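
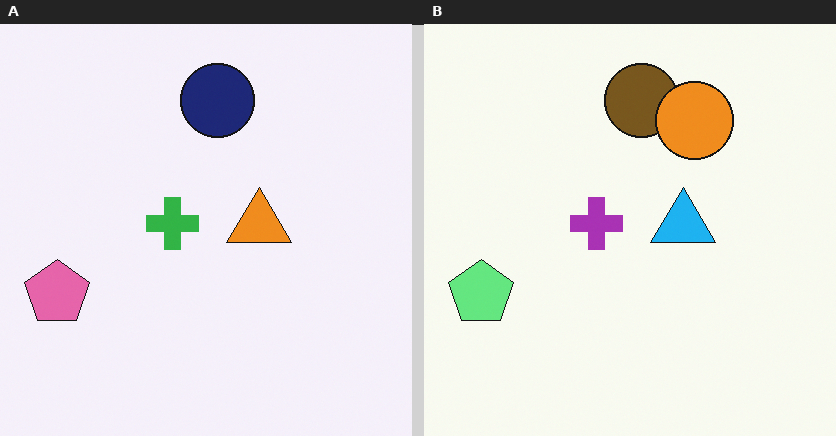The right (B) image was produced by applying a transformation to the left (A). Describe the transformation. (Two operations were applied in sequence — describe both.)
The right (B) image is the left (A) hue-shifted through roughly half the color wheel, then overlaid with an additional orange circle.

Every shape's color has rotated by the same amount around the hue wheel — a uniform hue shift. An orange circle appears in the right (B) image that is absent from the left (A).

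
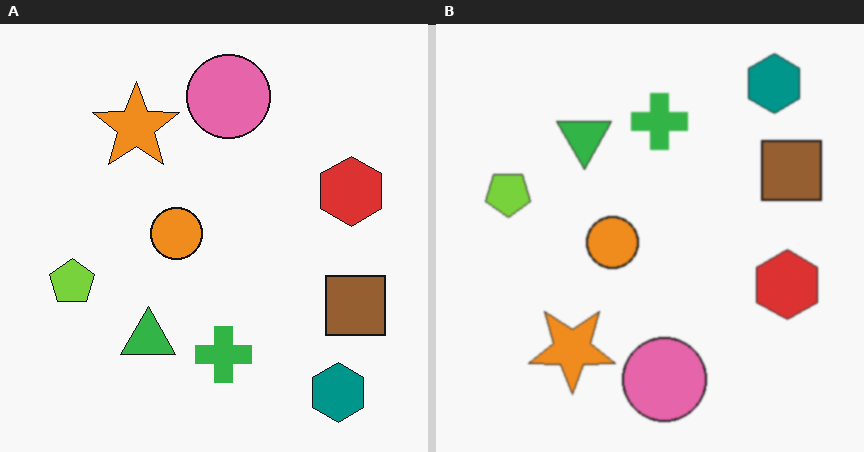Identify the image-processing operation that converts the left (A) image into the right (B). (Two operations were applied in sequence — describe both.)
Flipped vertically (top ↔ bottom), then slightly softened.

The teal hexagon is in the bottom-right of the left (A) image and the top-right of the right (B) — shapes on opposite sides of the horizontal midline have swapped in a mirror flip. Shape edges and outlines are uniformly softened across the whole image.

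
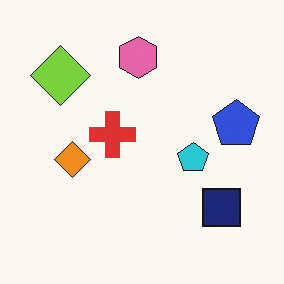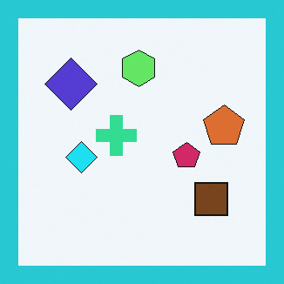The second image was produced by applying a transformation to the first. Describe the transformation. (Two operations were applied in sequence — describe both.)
It was hue-shifted noticeably, then framed with a cyan border.

Every shape's color has rotated by the same amount around the hue wheel — a uniform hue shift. A solid cyan frame runs around the edge of the second image, with the content slightly shrunk inside it.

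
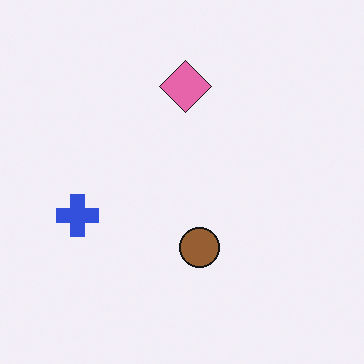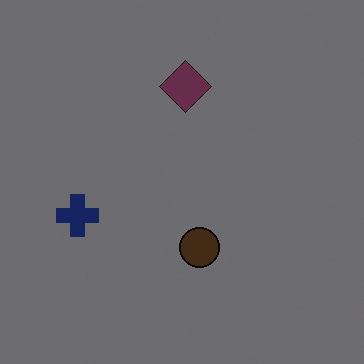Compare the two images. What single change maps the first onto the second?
It was darkened a lot.

Every pixel — background and shapes alike — is uniformly darkened.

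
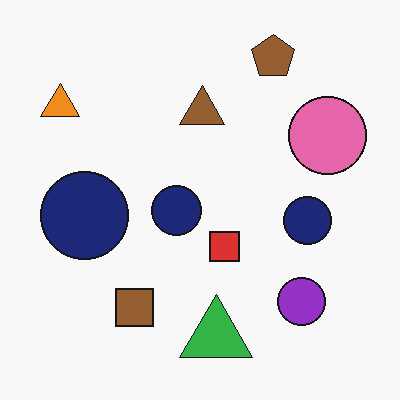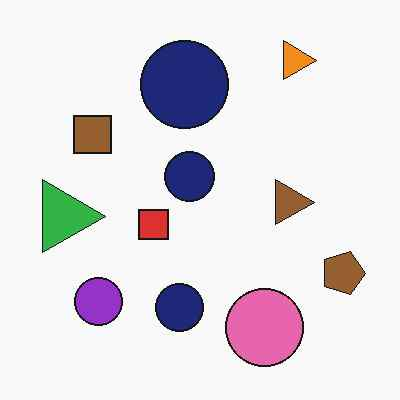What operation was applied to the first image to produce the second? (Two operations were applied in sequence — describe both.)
Rotated 90° clockwise, then JPEG-compressed with visible artifacts.

The orange triangle sits in the top-left of the first image and the top-right of the second — consistent with a whole-image 90° clockwise rotation. Blocky 8×8 compression artifacts appear around shape edges and the flat background shows ringing — characteristic JPEG degradation.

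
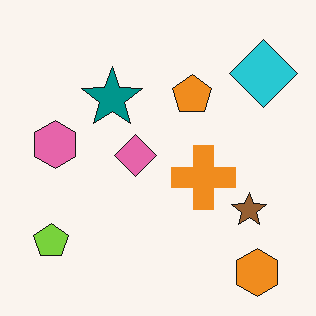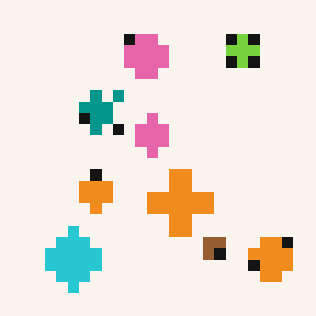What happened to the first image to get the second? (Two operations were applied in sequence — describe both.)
The transformation is: coarsely pixelated, then transposed (reflected across the top-left ↔ bottom-right diagonal).

Shapes are reduced to large square blocks; fine edges and outlines are lost — a downscale-then-upscale (mosaic) effect. Shapes have swapped their row and column positions — what was in the top-right is now in the bottom-left — a diagonal reflection.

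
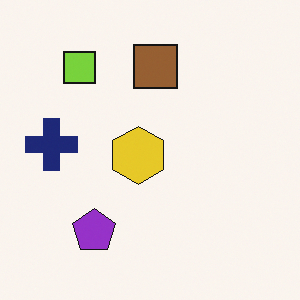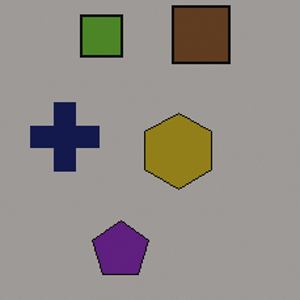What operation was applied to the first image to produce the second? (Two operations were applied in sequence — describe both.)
The second image is the first substantially darkened, then cropped slightly and scaled back up.

Every pixel — background and shapes alike — is uniformly darkened. The visible shapes are larger and the field of view is narrower; shapes near the original edges may be partly or wholly outside the frame — a crop-and-rescale.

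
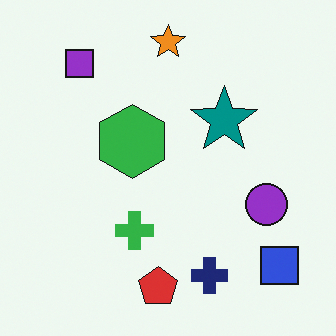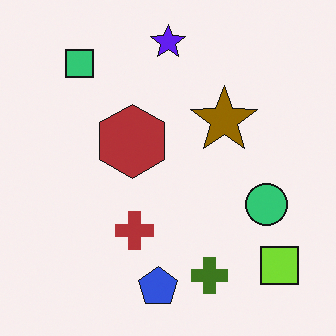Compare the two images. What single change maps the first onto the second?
The image was hue-shifted through roughly half the color wheel.

Every shape's color has rotated by the same amount around the hue wheel — a uniform hue shift.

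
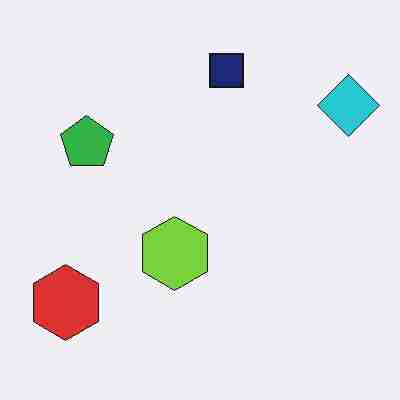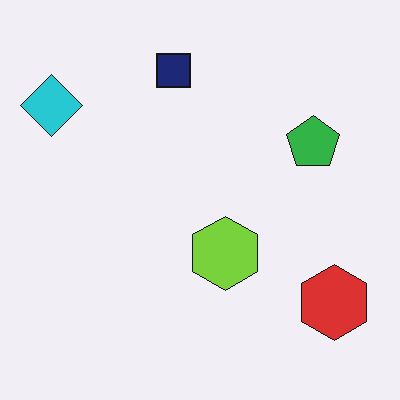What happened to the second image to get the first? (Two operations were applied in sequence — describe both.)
It was flipped horizontally (left ↔ right), then degraded with heavy JPEG compression.

The cyan diamond is in the top-left of the second image and the top-right of the first — shapes on opposite sides of the vertical midline have swapped in a mirror flip. Blocky 8×8 compression artifacts appear around shape edges and the flat background shows ringing — characteristic JPEG degradation.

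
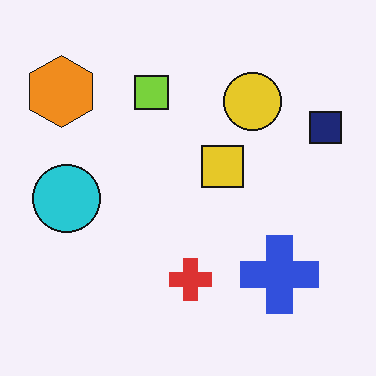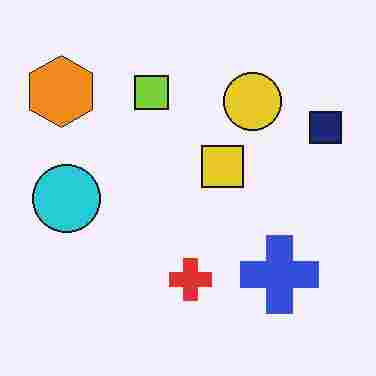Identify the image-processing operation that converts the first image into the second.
The image was degraded with heavy JPEG compression.

Blocky 8×8 compression artifacts appear around shape edges and the flat background shows ringing — characteristic JPEG degradation.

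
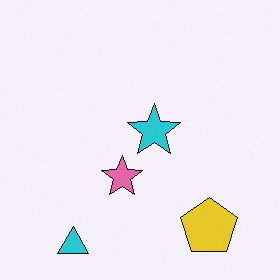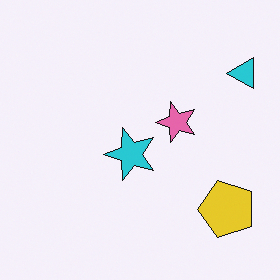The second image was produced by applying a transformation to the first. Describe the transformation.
The second image is the first transposed (reflected across the top-left ↔ bottom-right diagonal).

Shapes have swapped their row and column positions — what was in the top-right is now in the bottom-left — a diagonal reflection.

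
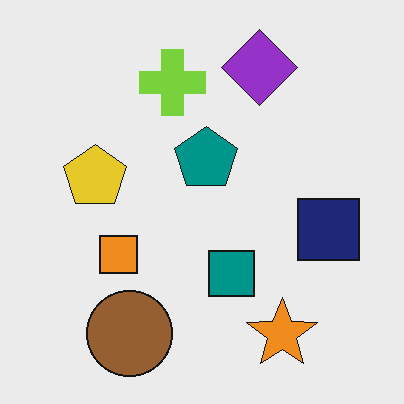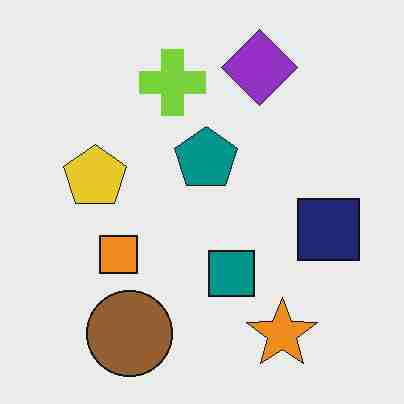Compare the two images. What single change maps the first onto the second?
This is the original image heavily JPEG-compressed with obvious blocking artifacts.

Blocky 8×8 compression artifacts appear around shape edges and the flat background shows ringing — characteristic JPEG degradation.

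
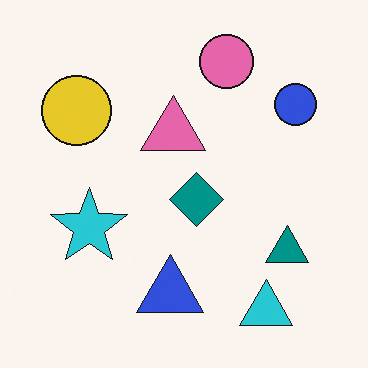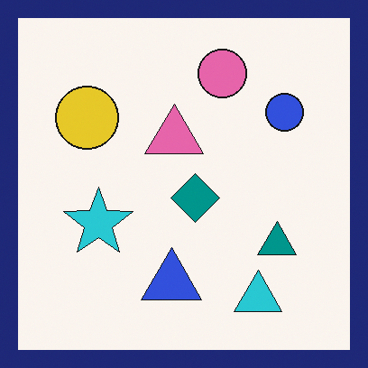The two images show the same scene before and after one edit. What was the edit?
This is the original image framed with a navy border.

A solid navy frame runs around the edge of the second image, with the content slightly shrunk inside it.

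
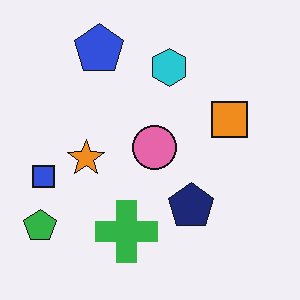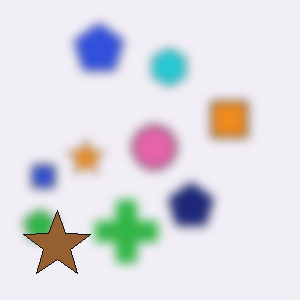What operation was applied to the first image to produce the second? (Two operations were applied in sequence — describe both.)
Strongly gaussian-blurred, then overlaid with an additional brown star.

Shape edges and outlines are uniformly softened across the whole image. A brown star appears in the second image that is absent from the first.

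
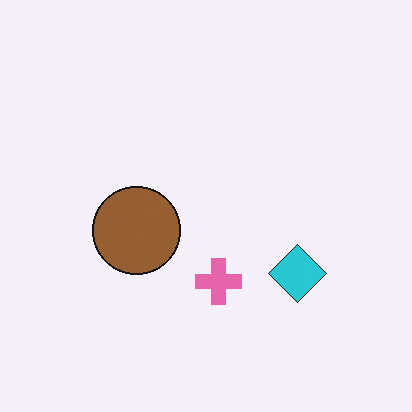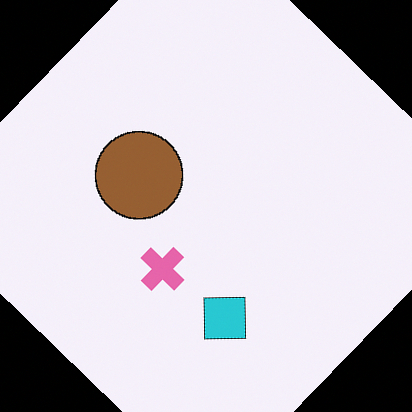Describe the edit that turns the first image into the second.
This is the original image rotated clockwise by a large amount — several tens of degrees.

Every shape is tilted by the same angle and the image corners show triangular fill wedges — a whole-image rotation by a non-right angle.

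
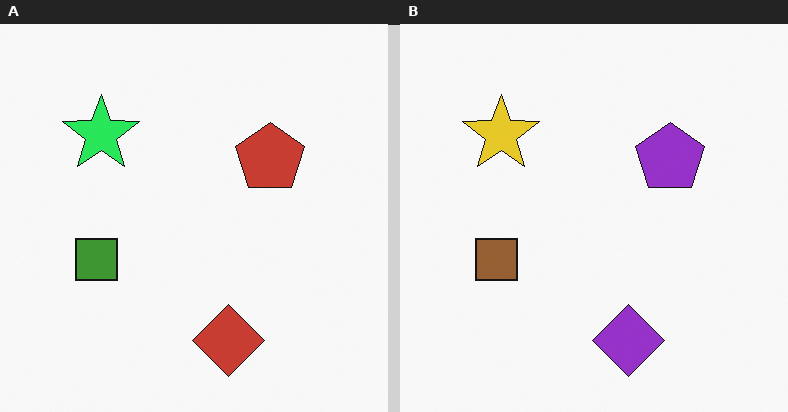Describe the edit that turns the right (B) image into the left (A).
The image was hue-shifted noticeably.

Every shape's color has rotated by the same amount around the hue wheel — a uniform hue shift.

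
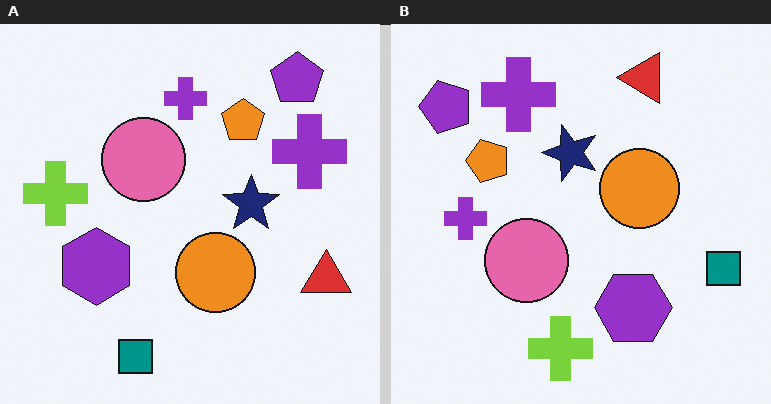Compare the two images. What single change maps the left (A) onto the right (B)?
It was rotated 90° counter-clockwise.

The purple pentagon sits in the top-right of the left (A) image and the top-left of the right (B) — consistent with a whole-image 90° counter-clockwise rotation.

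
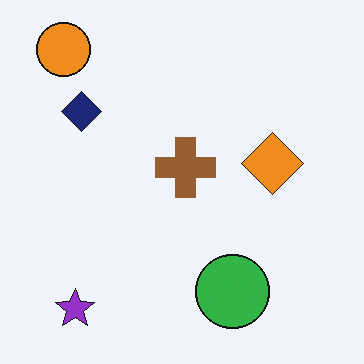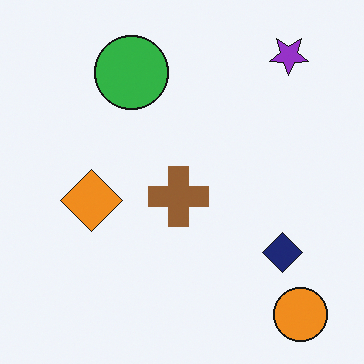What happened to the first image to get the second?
It was rotated 180°.

The orange circle sits in the top-left of the first image and the bottom-right of the second — consistent with a whole-image 180° rotation.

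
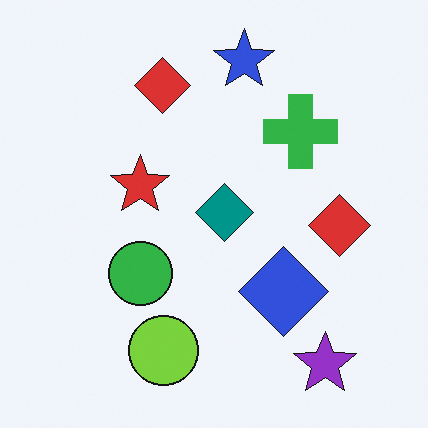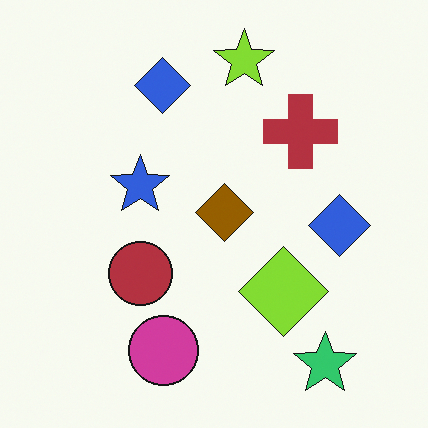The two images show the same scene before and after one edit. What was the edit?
This is the original image hue-shifted by a large amount.

Every shape's color has rotated by the same amount around the hue wheel — a uniform hue shift.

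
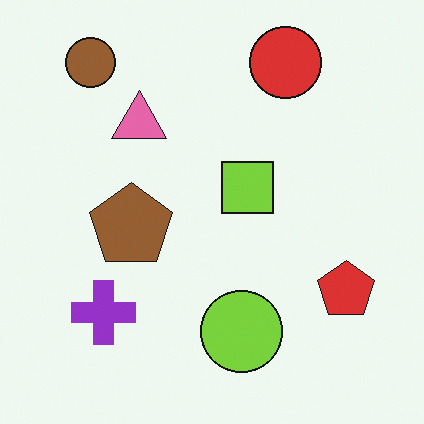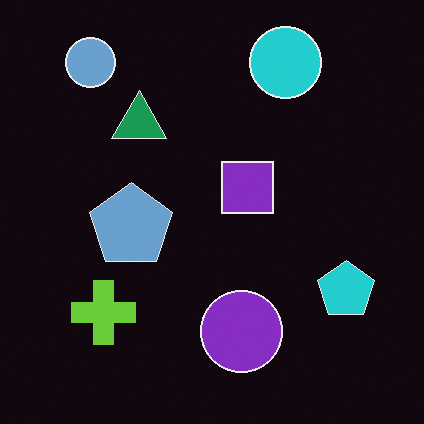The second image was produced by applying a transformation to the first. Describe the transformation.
Color-inverted (negative).

The light background has become dark and every shape's color is its complement — a photographic negative.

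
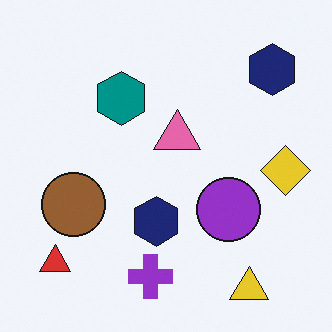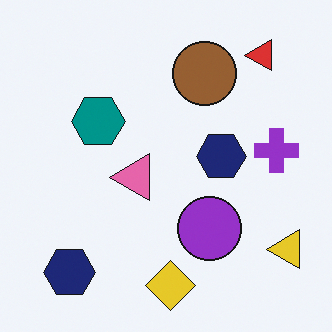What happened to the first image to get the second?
The second image is the first transposed (reflected across the top-left ↔ bottom-right diagonal).

Shapes have swapped their row and column positions — what was in the top-right is now in the bottom-left — a diagonal reflection.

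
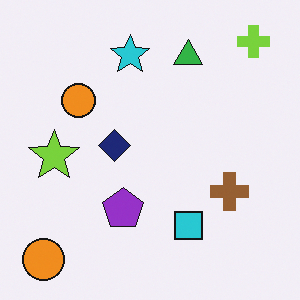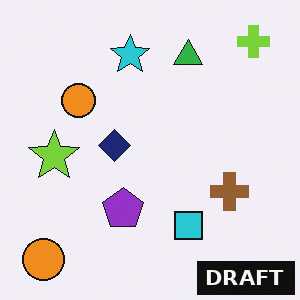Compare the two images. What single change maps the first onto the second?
The second image is the first watermarked with the text "DRAFT" in the lower-right corner.

A dark label reading "DRAFT" appears in the lower-right corner.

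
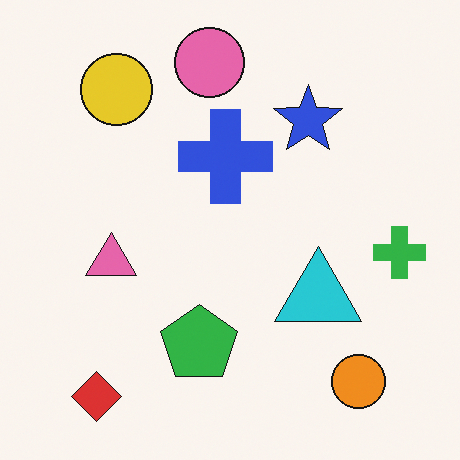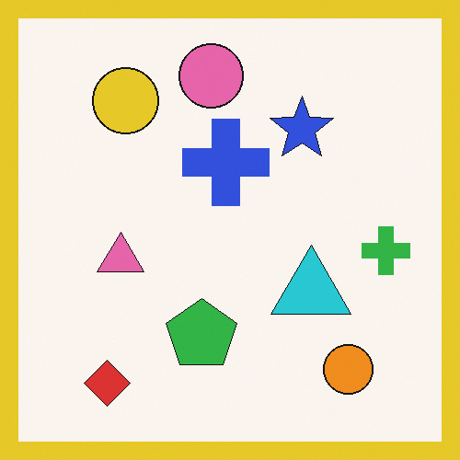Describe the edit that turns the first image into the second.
The image was framed with a yellow border.

A solid yellow frame runs around the edge of the second image, with the content slightly shrunk inside it.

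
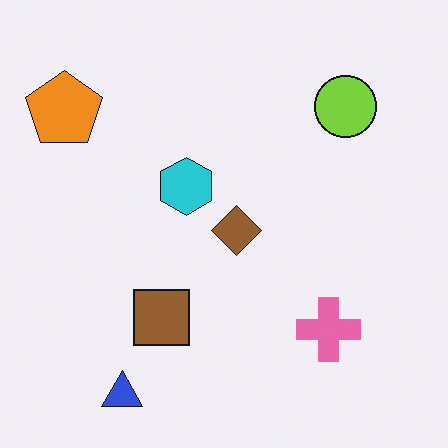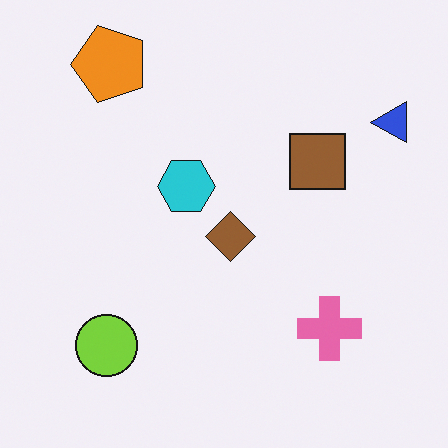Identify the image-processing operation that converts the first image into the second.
Transposed (reflected across the top-left ↔ bottom-right diagonal).

Shapes have swapped their row and column positions — what was in the top-right is now in the bottom-left — a diagonal reflection.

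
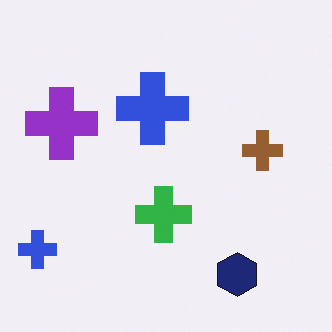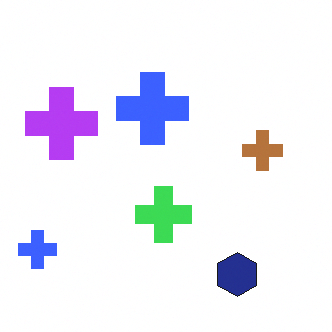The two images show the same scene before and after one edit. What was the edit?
The image was slightly brightened.

Every pixel — background and shapes alike — is uniformly brightened.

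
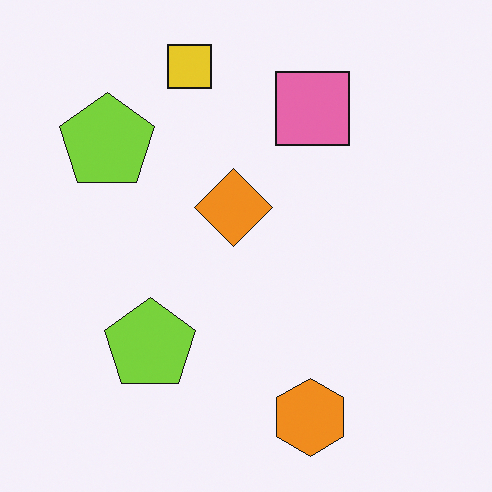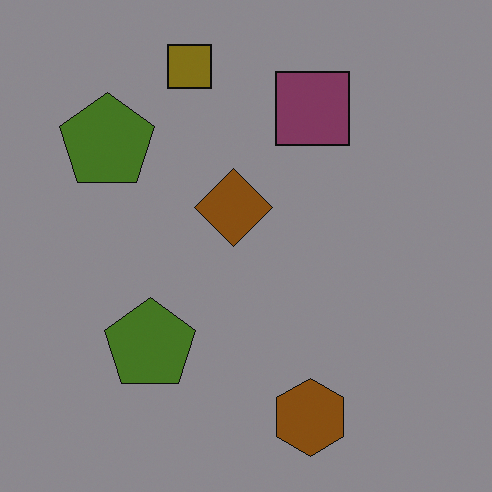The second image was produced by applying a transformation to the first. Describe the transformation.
The second image is the first substantially darkened.

Every pixel — background and shapes alike — is uniformly darkened.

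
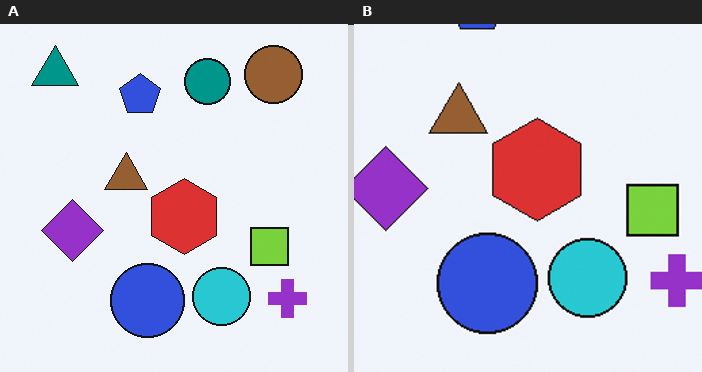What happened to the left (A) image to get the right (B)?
It was cropped slightly and scaled back up.

The visible shapes are larger and the field of view is narrower; shapes near the original edges may be partly or wholly outside the frame — a crop-and-rescale.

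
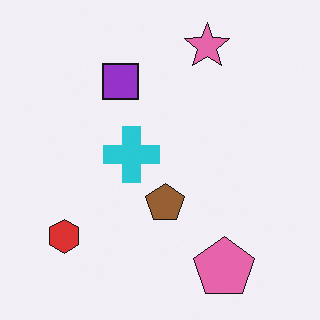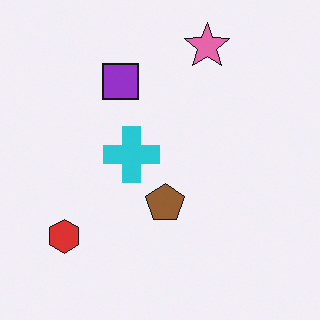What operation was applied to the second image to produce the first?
This is the original image overlaid with an additional pink pentagon.

A pink pentagon appears in the first image that is absent from the second.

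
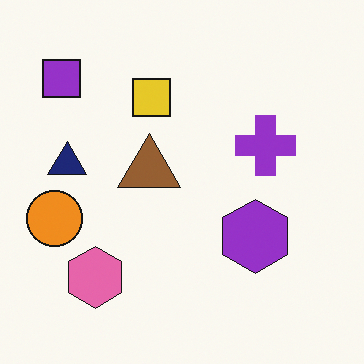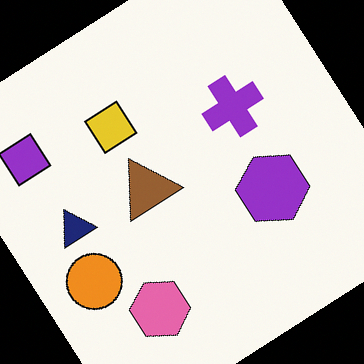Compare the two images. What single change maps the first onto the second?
The second image is the first rotated counter-clockwise by a large amount — several tens of degrees.

Every shape is tilted by the same angle and the image corners show triangular fill wedges — a whole-image rotation by a non-right angle.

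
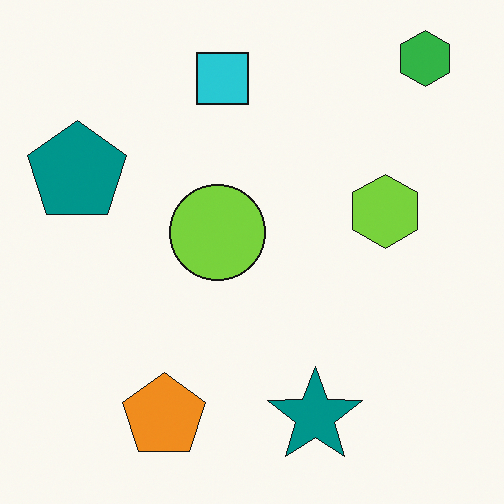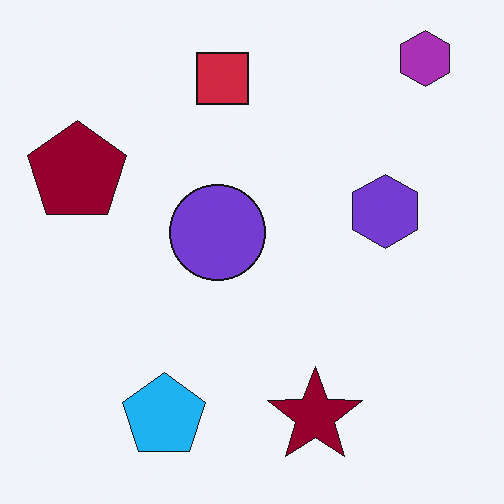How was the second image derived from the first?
It was hue-shifted through roughly half the color wheel.

Every shape's color has rotated by the same amount around the hue wheel — a uniform hue shift.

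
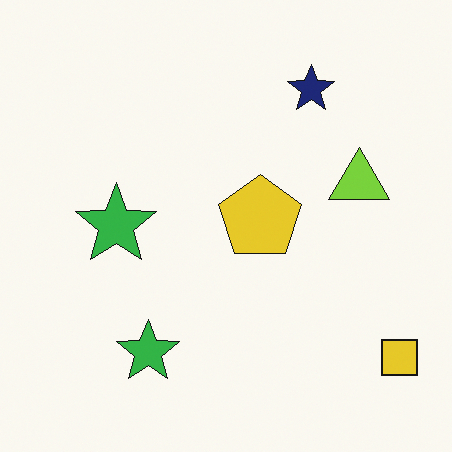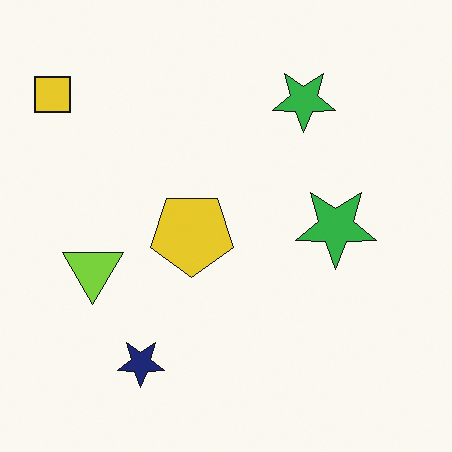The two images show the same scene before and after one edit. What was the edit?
It was rotated 180°.

The yellow square sits in the bottom-right of the first image and the top-left of the second — consistent with a whole-image 180° rotation.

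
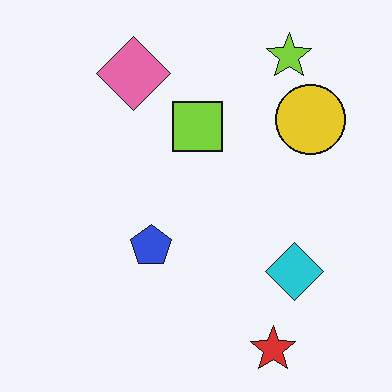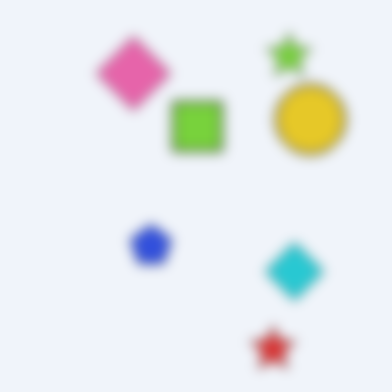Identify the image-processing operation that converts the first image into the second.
It was heavily blurred.

Shape edges and outlines are uniformly softened across the whole image.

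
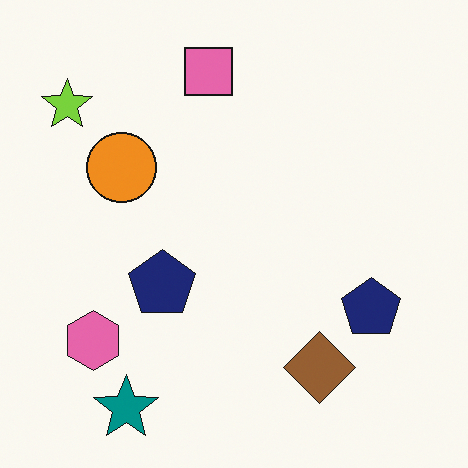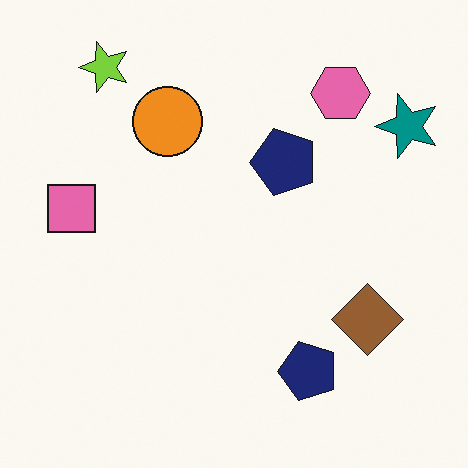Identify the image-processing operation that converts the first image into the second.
Transposed (reflected across the top-left ↔ bottom-right diagonal).

Shapes have swapped their row and column positions — what was in the top-right is now in the bottom-left — a diagonal reflection.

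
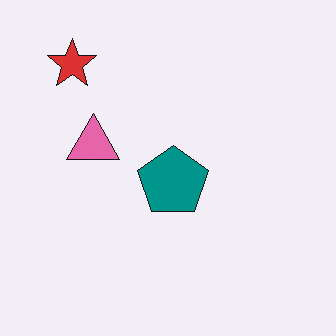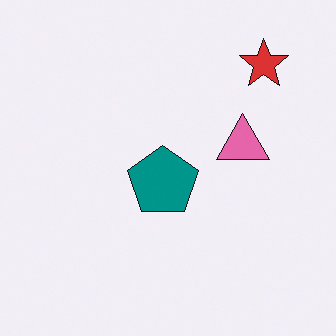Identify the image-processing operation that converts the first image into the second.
This is the original image flipped horizontally (left ↔ right).

The red star is in the top-left of the first image and the top-right of the second — shapes on opposite sides of the vertical midline have swapped in a mirror flip.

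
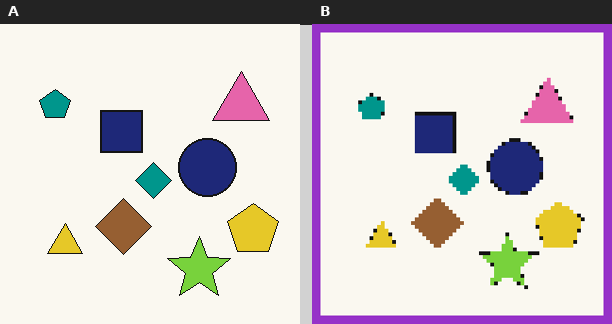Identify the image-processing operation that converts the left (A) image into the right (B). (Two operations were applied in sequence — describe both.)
The transformation is: mildly pixelated, then framed with a purple border.

Shapes are reduced to large square blocks; fine edges and outlines are lost — a downscale-then-upscale (mosaic) effect. A solid purple frame runs around the edge of the right (B) image, with the content slightly shrunk inside it.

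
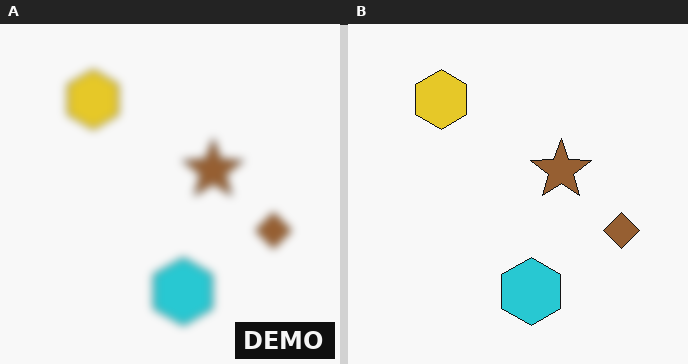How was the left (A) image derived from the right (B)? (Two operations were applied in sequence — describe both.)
This is the original image moderately blurred, then watermarked with the text "DEMO" in the lower-right corner.

Shape edges and outlines are uniformly softened across the whole image. A dark label reading "DEMO" appears in the lower-right corner.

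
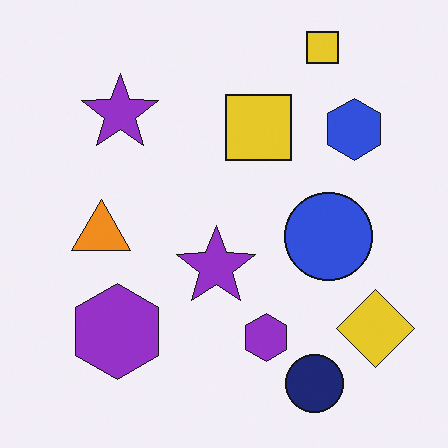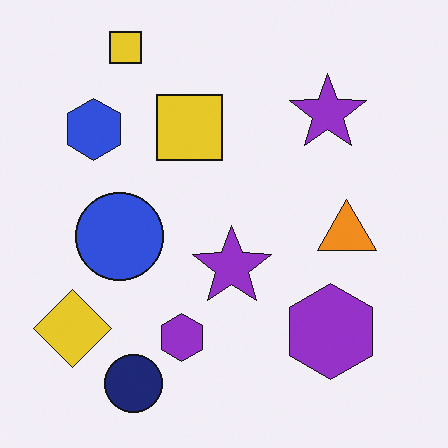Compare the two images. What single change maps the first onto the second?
The second image is the first flipped horizontally (left ↔ right).

The yellow diamond is in the bottom-right of the first image and the bottom-left of the second — shapes on opposite sides of the vertical midline have swapped in a mirror flip.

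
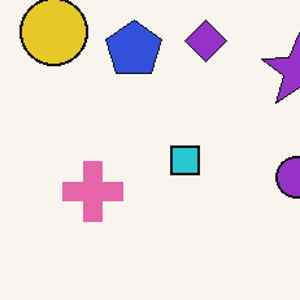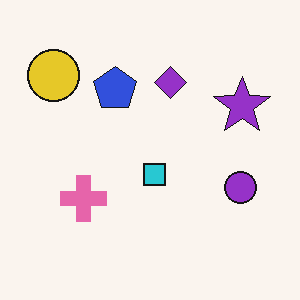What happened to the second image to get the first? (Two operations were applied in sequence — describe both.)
It was cropped slightly and scaled back up, then JPEG-compressed with visible artifacts.

The visible shapes are larger and the field of view is narrower; shapes near the original edges may be partly or wholly outside the frame — a crop-and-rescale. Blocky 8×8 compression artifacts appear around shape edges and the flat background shows ringing — characteristic JPEG degradation.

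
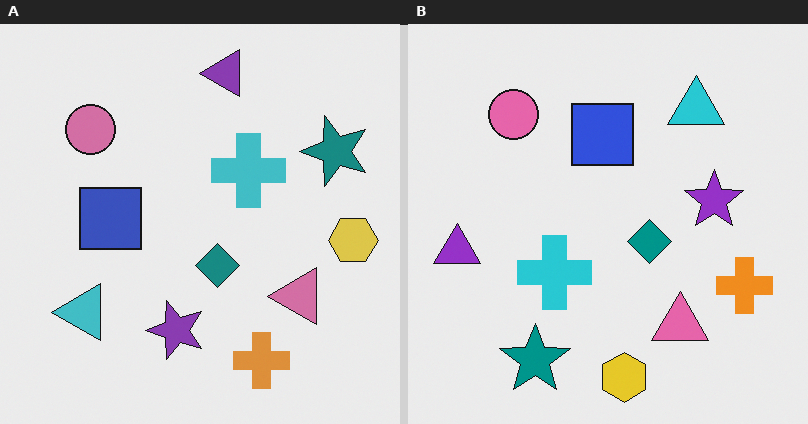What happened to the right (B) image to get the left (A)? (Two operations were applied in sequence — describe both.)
Transposed (reflected across the top-left ↔ bottom-right diagonal), then slightly desaturated.

Shapes have swapped their row and column positions — what was in the top-right is now in the bottom-left — a diagonal reflection. All colors are more muted and greyish — a global saturation change.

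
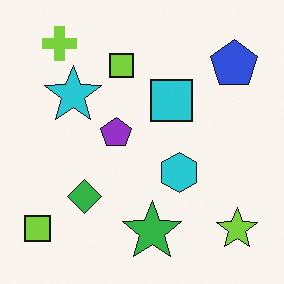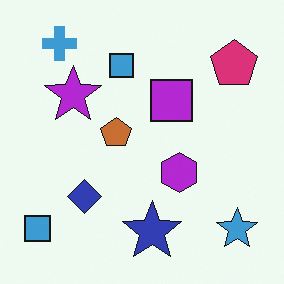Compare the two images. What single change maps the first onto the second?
The transformation is: hue-shifted through roughly a third of the color wheel.

Every shape's color has rotated by the same amount around the hue wheel — a uniform hue shift.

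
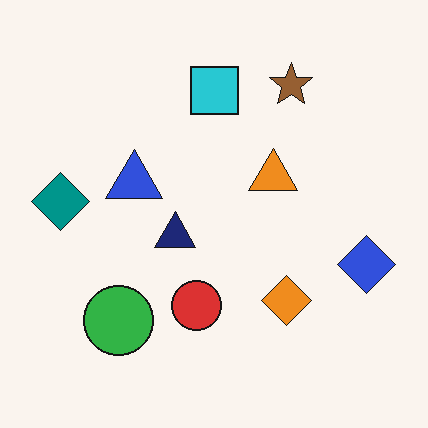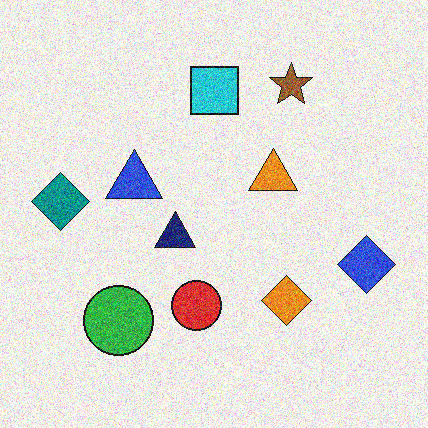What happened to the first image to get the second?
It was degraded with strong gaussian noise.

Random speckle covers the whole image, including the flat background.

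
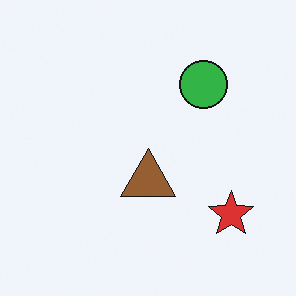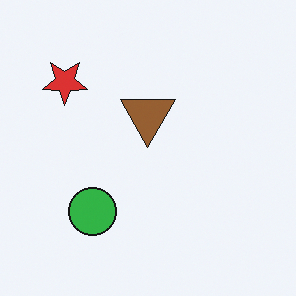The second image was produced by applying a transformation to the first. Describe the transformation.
Rotated 180°.

The red star sits in the bottom-right of the first image and the top-left of the second — consistent with a whole-image 180° rotation.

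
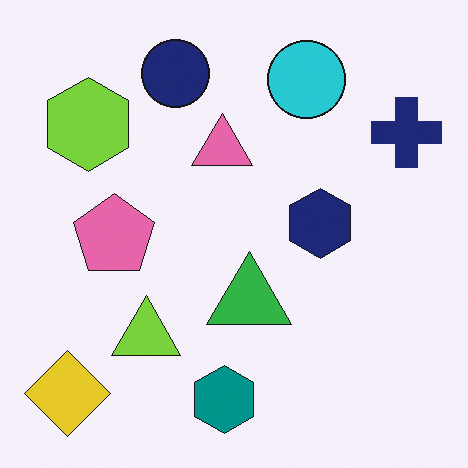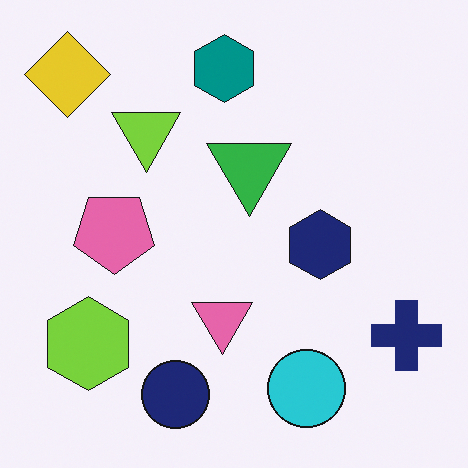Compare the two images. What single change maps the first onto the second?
The image was flipped vertically (top ↔ bottom).

The teal hexagon is in the bottom of the first image and the top of the second — shapes on opposite sides of the horizontal midline have swapped in a mirror flip.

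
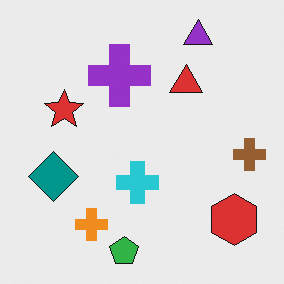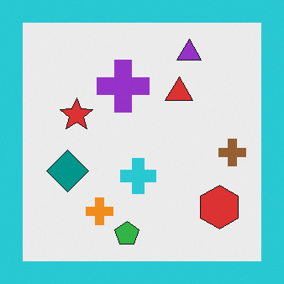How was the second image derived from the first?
The second image is the first framed with a cyan border.

A solid cyan frame runs around the edge of the second image, with the content slightly shrunk inside it.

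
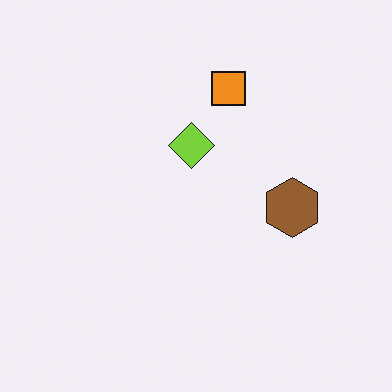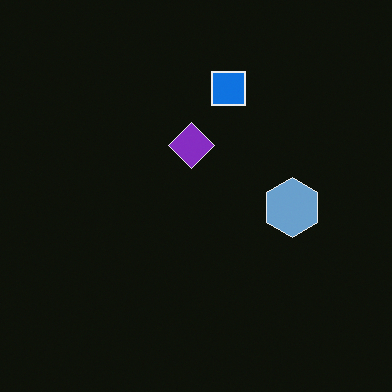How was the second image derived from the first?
It was color-inverted (negative).

The light background has become dark and every shape's color is its complement — a photographic negative.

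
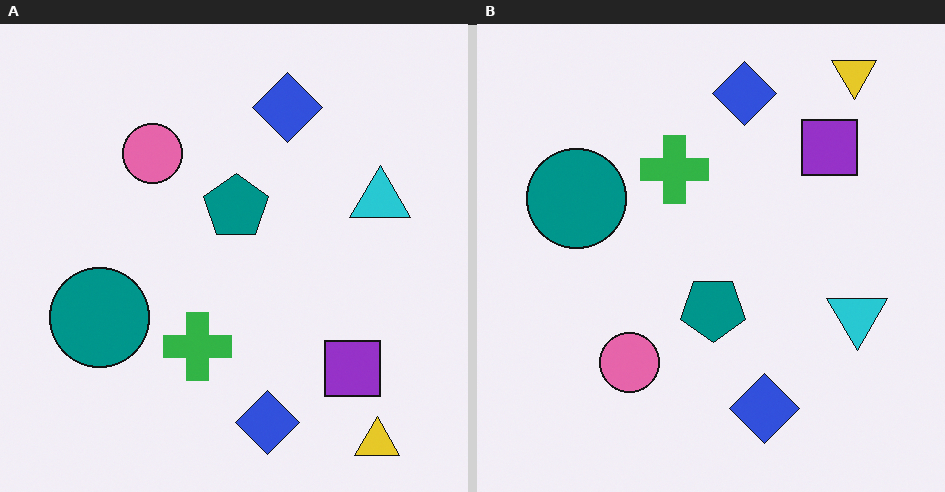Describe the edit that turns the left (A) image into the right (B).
Flipped vertically (top ↔ bottom).

The yellow triangle is in the bottom-right of the left (A) image and the top-right of the right (B) — shapes on opposite sides of the horizontal midline have swapped in a mirror flip.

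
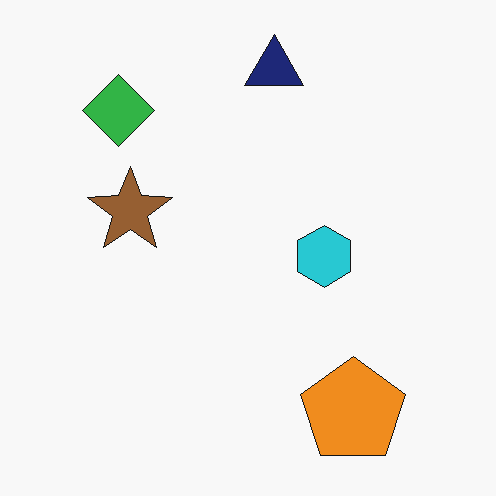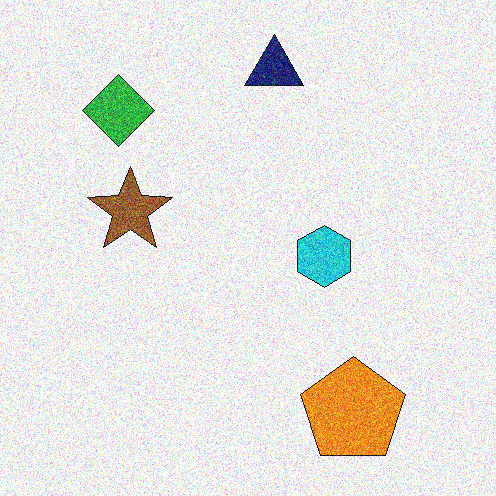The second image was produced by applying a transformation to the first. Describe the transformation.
The transformation is: degraded with heavy additive noise.

Random speckle covers the whole image, including the flat background.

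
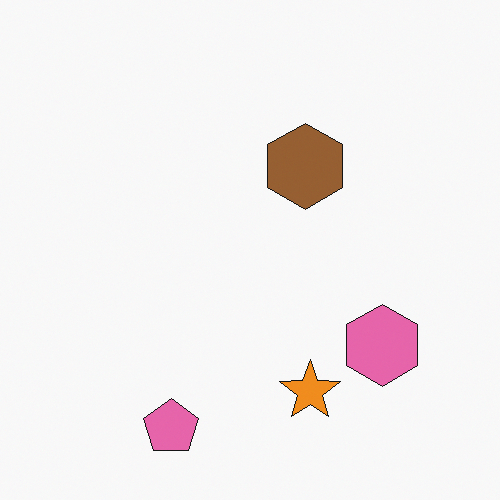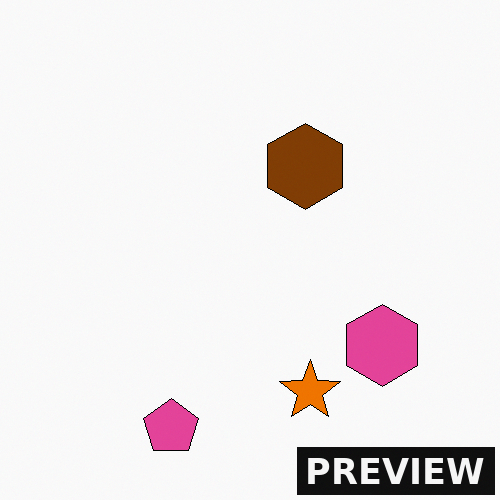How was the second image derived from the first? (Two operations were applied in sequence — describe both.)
This is the original image given slightly increased contrast, then watermarked with the text "PREVIEW" in the lower-right corner.

Tones are pushed away from mid-grey across the whole image — a global contrast change. A dark label reading "PREVIEW" appears in the lower-right corner.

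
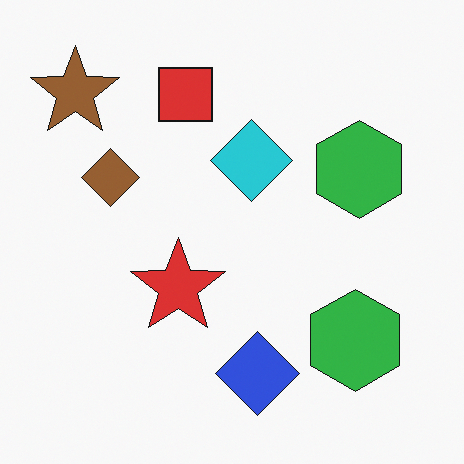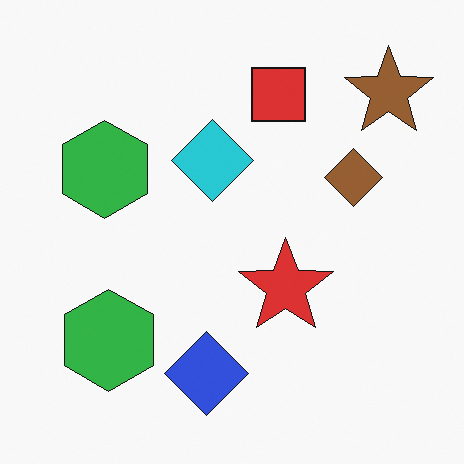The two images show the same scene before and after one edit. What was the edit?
It was flipped horizontally (left ↔ right).

The brown star is in the top-left of the first image and the top-right of the second — shapes on opposite sides of the vertical midline have swapped in a mirror flip.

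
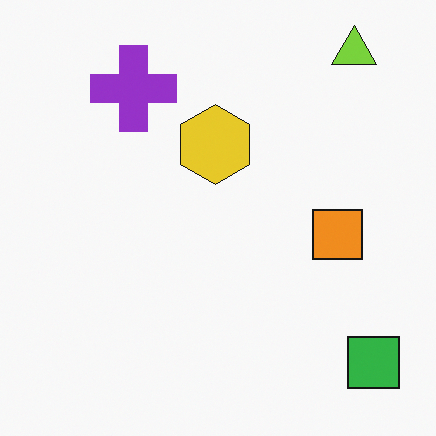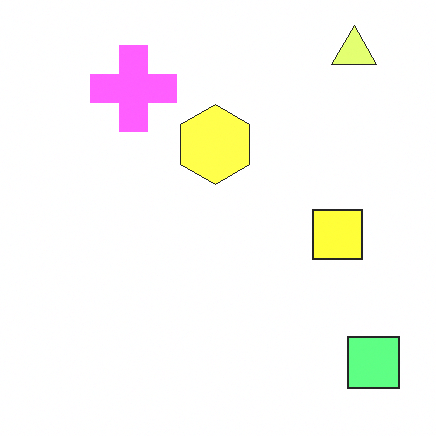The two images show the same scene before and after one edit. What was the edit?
The image was noticeably brightened.

Every pixel — background and shapes alike — is uniformly brightened.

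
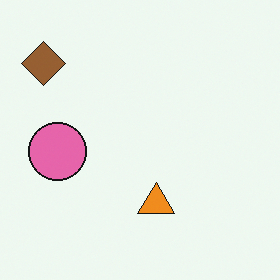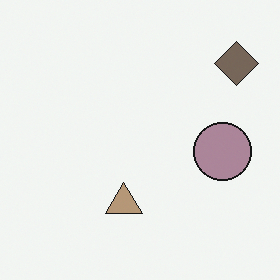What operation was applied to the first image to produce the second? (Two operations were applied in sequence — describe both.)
The transformation is: flipped horizontally (left ↔ right), then heavily desaturated.

The brown diamond is in the top-left of the first image and the top-right of the second — shapes on opposite sides of the vertical midline have swapped in a mirror flip. All colors are more muted and greyish — a global saturation change.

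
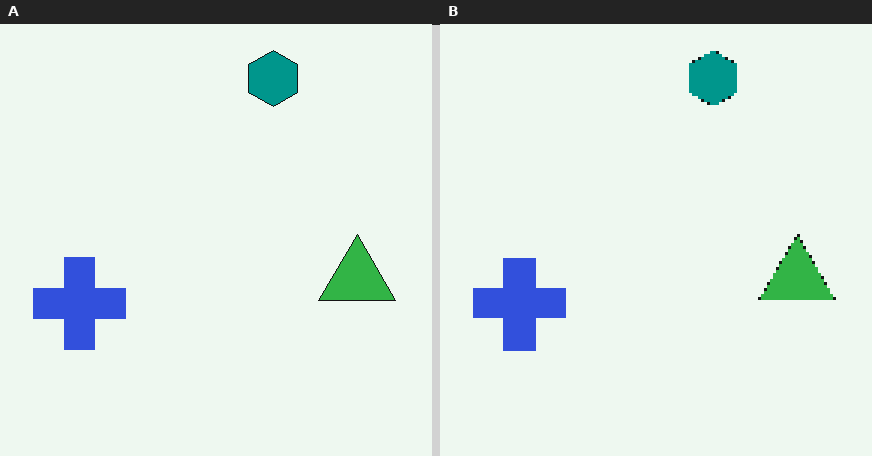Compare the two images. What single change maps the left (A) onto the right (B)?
It was lightly pixelated (a mild mosaic effect).

Shapes are reduced to large square blocks; fine edges and outlines are lost — a downscale-then-upscale (mosaic) effect.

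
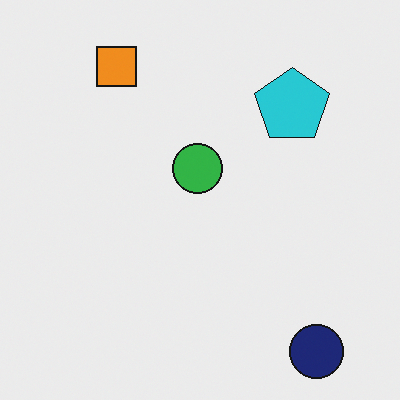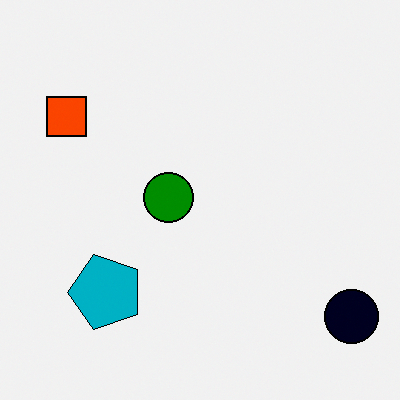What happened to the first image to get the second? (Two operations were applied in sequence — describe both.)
This is the original image transposed (reflected across the top-left ↔ bottom-right diagonal), then boosted in contrast.

Shapes have swapped their row and column positions — what was in the top-right is now in the bottom-left — a diagonal reflection. Tones are pushed away from mid-grey across the whole image — a global contrast change.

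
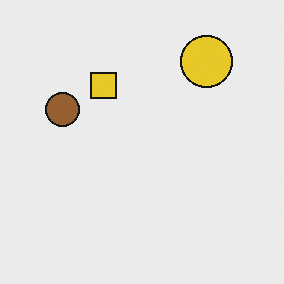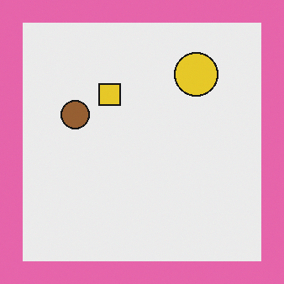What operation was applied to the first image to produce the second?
The transformation is: framed with a pink border.

A solid pink frame runs around the edge of the second image, with the content slightly shrunk inside it.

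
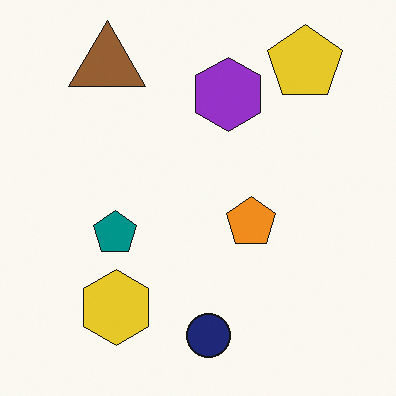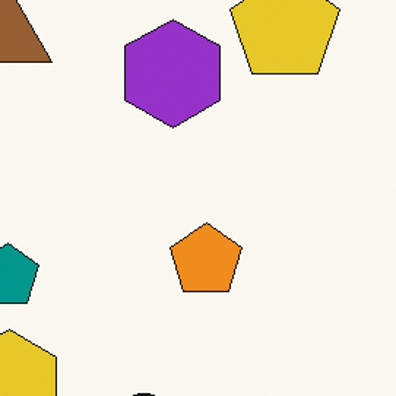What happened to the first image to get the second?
This is the original image cropped slightly and scaled back up.

The visible shapes are larger and the field of view is narrower; shapes near the original edges may be partly or wholly outside the frame — a crop-and-rescale.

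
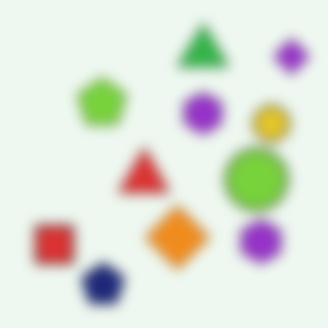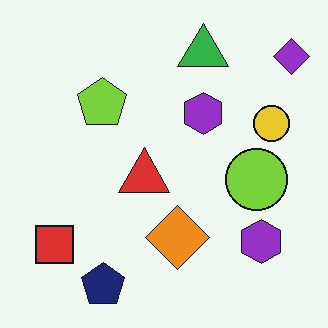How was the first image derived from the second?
This is the original image heavily blurred.

Shape edges and outlines are uniformly softened across the whole image.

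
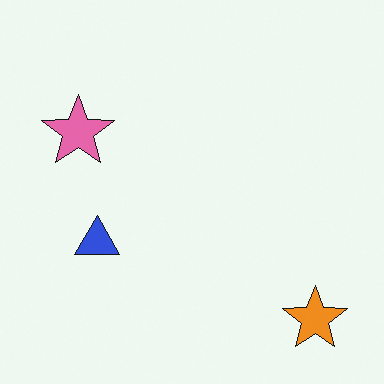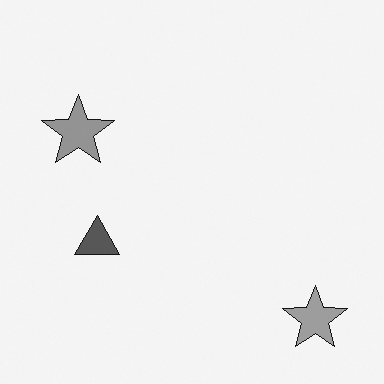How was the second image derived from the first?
The second image is the first converted to grayscale.

All color is removed — every shape is now a shade of grey.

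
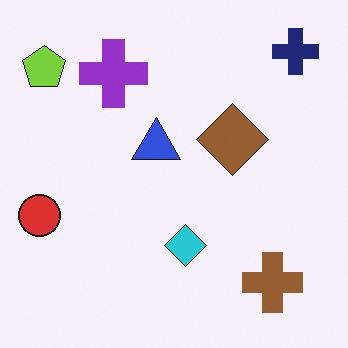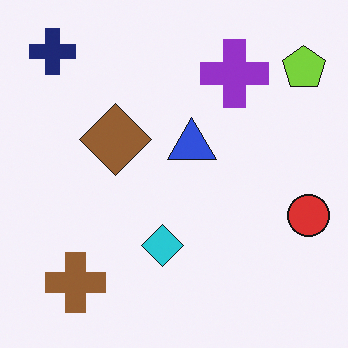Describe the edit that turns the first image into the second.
It was flipped horizontally (left ↔ right).

The red circle is in the left of the first image and the right of the second — shapes on opposite sides of the vertical midline have swapped in a mirror flip.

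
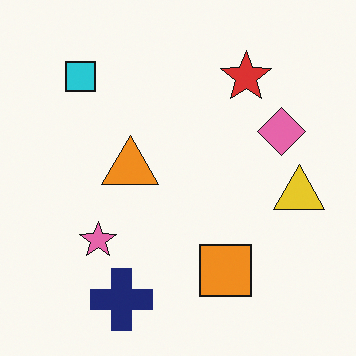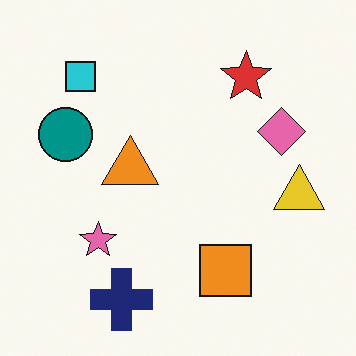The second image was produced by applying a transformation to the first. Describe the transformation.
The transformation is: overlaid with an additional teal circle.

A teal circle appears in the second image that is absent from the first.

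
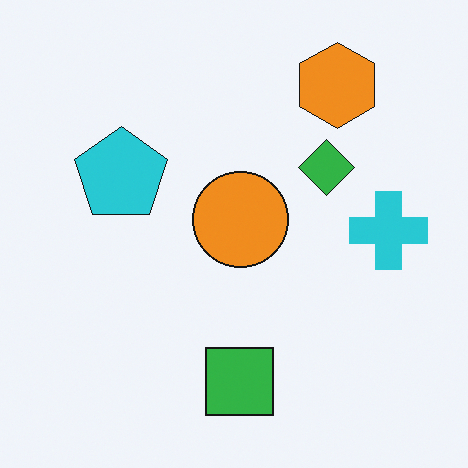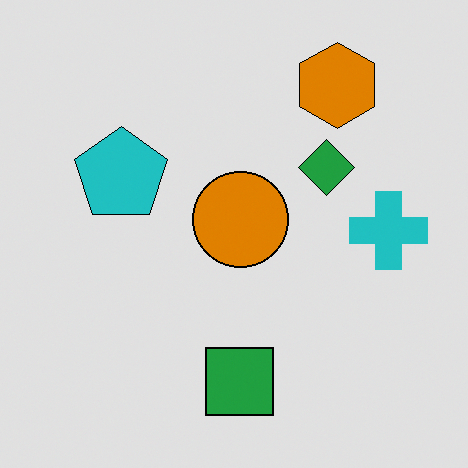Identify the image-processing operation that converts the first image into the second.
Moderately posterized.

Each flat color has snapped to a coarser quantized level — most visibly, the near-white background has dropped to a flat grey.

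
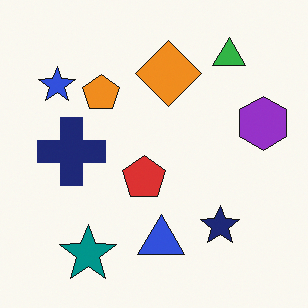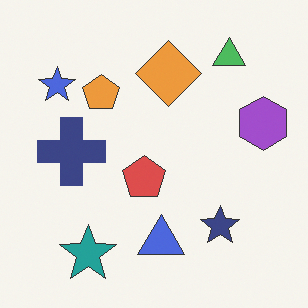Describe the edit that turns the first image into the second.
This is the original image given slightly reduced contrast.

Tones are pushed toward mid-grey across the whole image — a global contrast change.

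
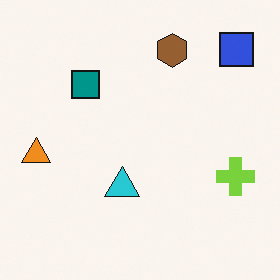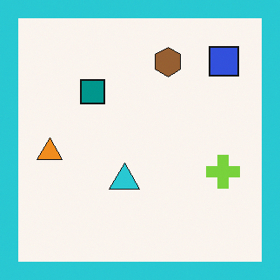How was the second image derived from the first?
The image was framed with a cyan border.

A solid cyan frame runs around the edge of the second image, with the content slightly shrunk inside it.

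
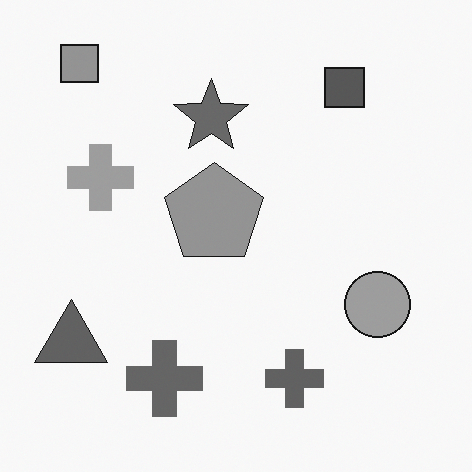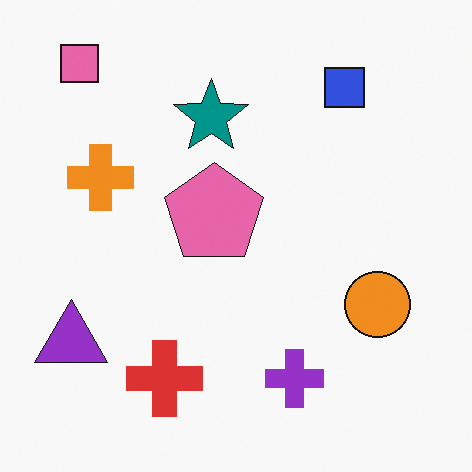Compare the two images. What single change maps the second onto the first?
The first image is the second converted to grayscale.

All color is removed — every shape is now a shade of grey.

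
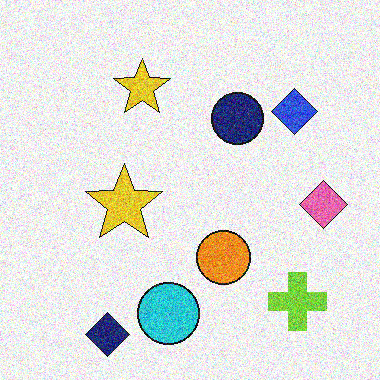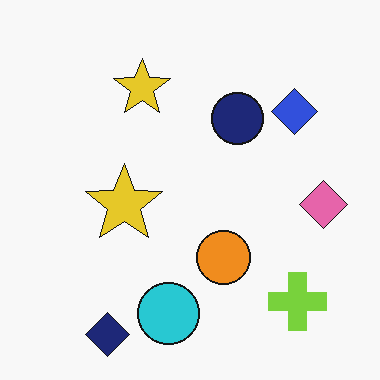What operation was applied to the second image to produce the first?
The first image is the second degraded with heavy additive noise.

Random speckle covers the whole image, including the flat background.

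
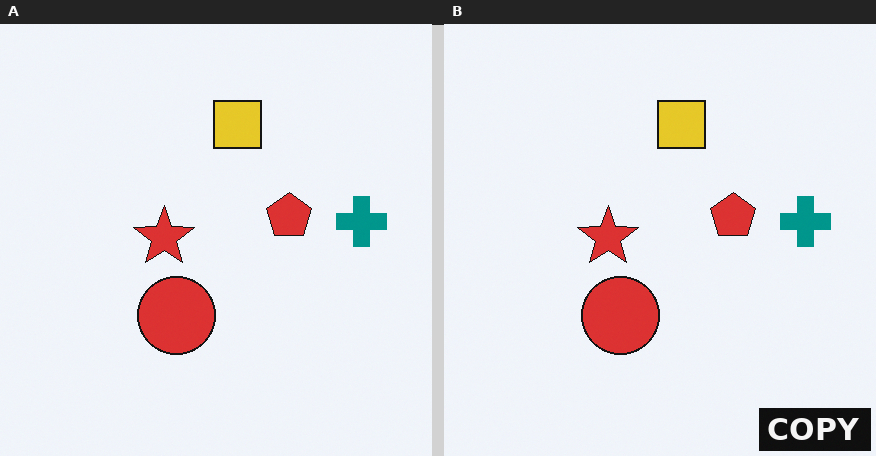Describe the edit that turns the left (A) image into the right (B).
This is the original image watermarked with the text "COPY" in the lower-right corner.

A dark label reading "COPY" appears in the lower-right corner.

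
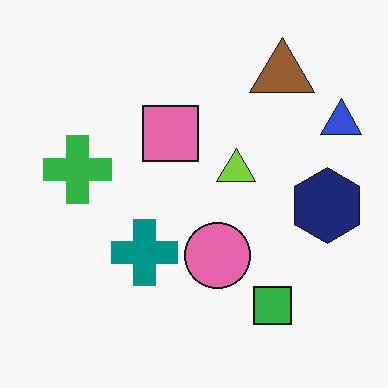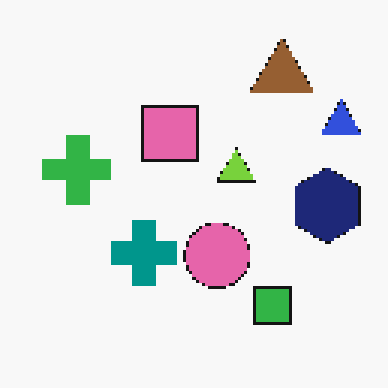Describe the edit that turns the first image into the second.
The second image is the first mildly pixelated.

Shapes are reduced to large square blocks; fine edges and outlines are lost — a downscale-then-upscale (mosaic) effect.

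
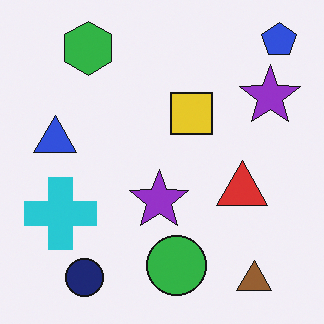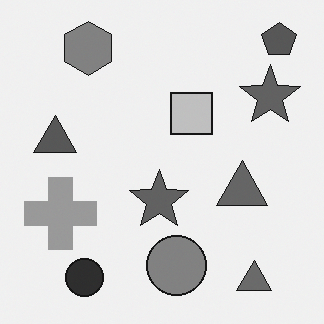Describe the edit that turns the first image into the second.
The image was converted to grayscale.

All color is removed — every shape is now a shade of grey.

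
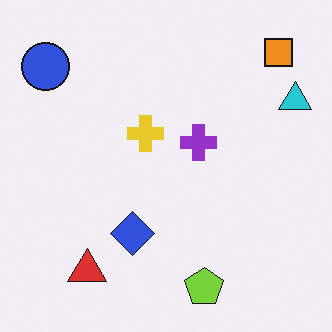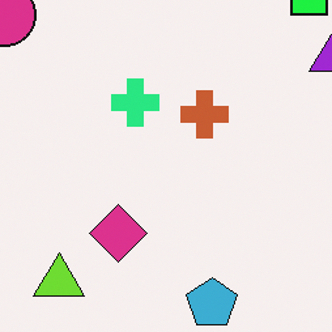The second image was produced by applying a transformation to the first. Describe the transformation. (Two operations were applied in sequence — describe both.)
The transformation is: hue-shifted through roughly a third of the color wheel, then cropped to a modestly smaller region and rescaled.

Every shape's color has rotated by the same amount around the hue wheel — a uniform hue shift. The visible shapes are larger and the field of view is narrower; shapes near the original edges may be partly or wholly outside the frame — a crop-and-rescale.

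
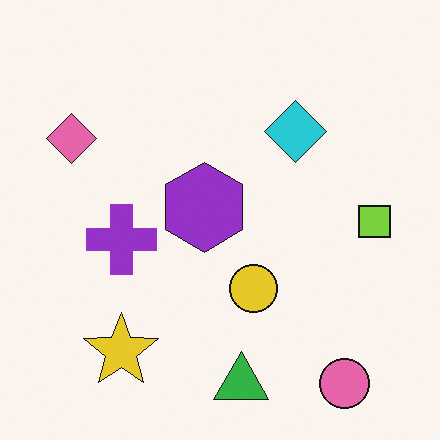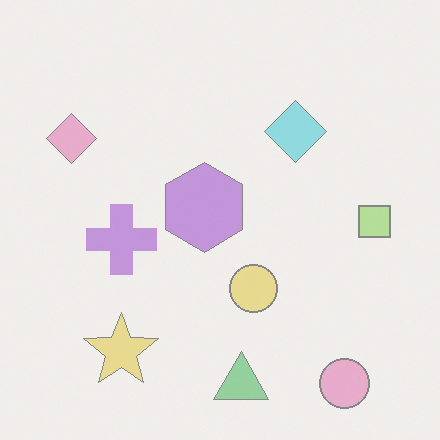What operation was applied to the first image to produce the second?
This is the original image washed out (contrast reduced).

Tones are pushed toward mid-grey across the whole image — a global contrast change.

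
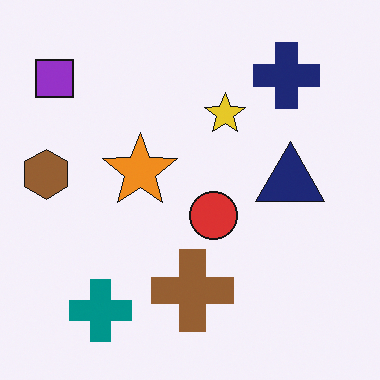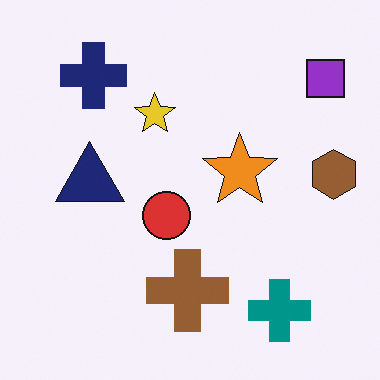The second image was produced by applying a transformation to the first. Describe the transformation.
It was flipped horizontally (left ↔ right).

The brown hexagon is in the left of the first image and the right of the second — shapes on opposite sides of the vertical midline have swapped in a mirror flip.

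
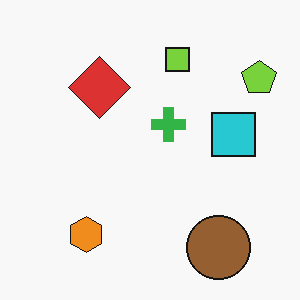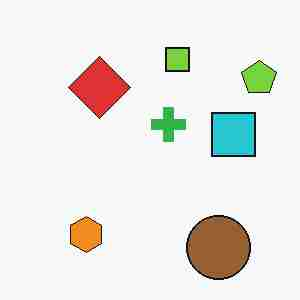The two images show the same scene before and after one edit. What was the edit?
The second image is the first heavily JPEG-compressed with obvious blocking artifacts.

Blocky 8×8 compression artifacts appear around shape edges and the flat background shows ringing — characteristic JPEG degradation.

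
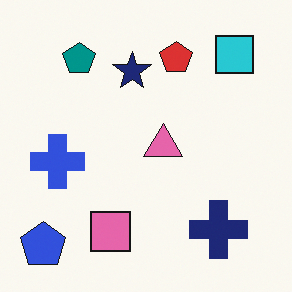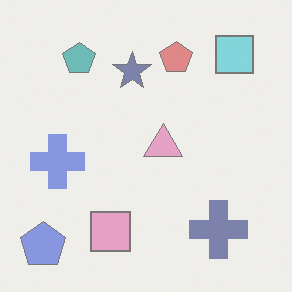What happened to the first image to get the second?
The second image is the first washed out (contrast reduced).

Tones are pushed toward mid-grey across the whole image — a global contrast change.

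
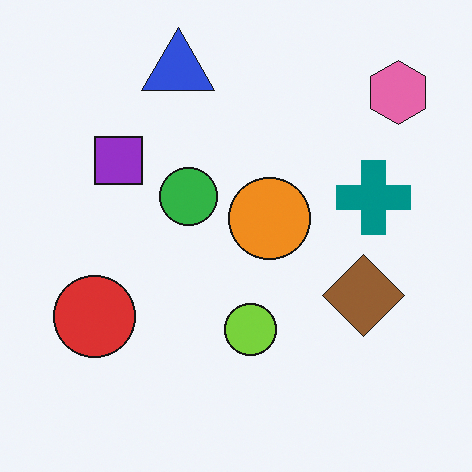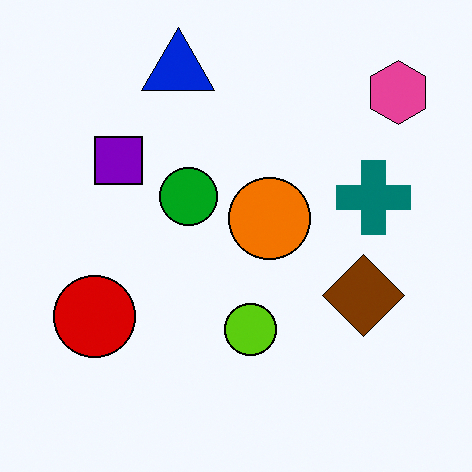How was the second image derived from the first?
This is the original image given slightly increased contrast.

Tones are pushed away from mid-grey across the whole image — a global contrast change.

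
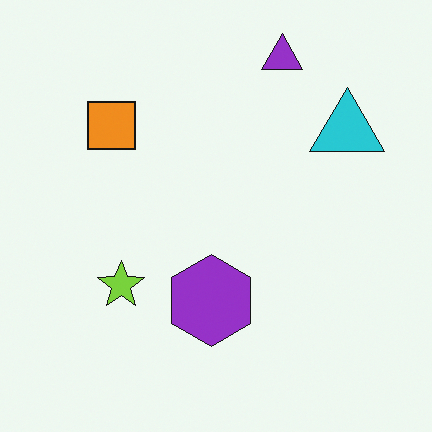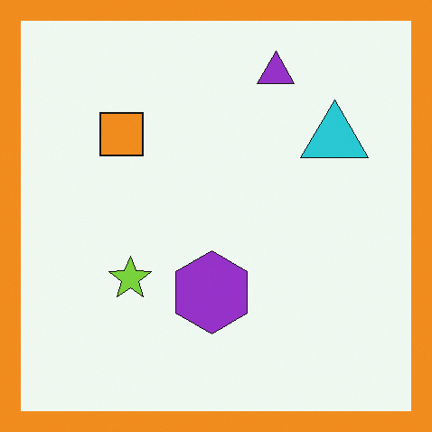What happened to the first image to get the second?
It was framed with a orange border.

A solid orange frame runs around the edge of the second image, with the content slightly shrunk inside it.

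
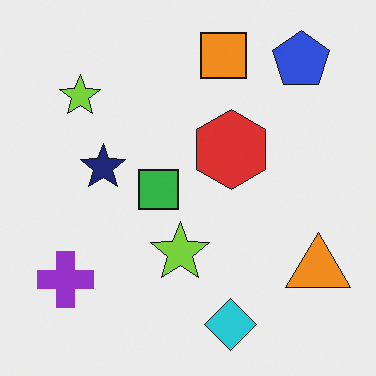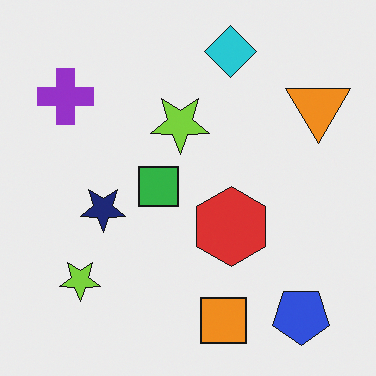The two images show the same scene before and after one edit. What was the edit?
Flipped vertically (top ↔ bottom).

The cyan diamond is in the bottom of the first image and the top of the second — shapes on opposite sides of the horizontal midline have swapped in a mirror flip.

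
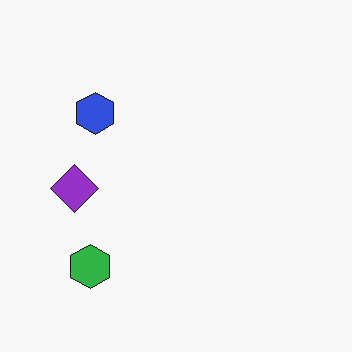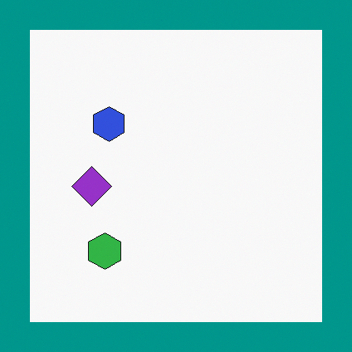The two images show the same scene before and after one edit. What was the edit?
The second image is the first framed with a teal border.

A solid teal frame runs around the edge of the second image, with the content slightly shrunk inside it.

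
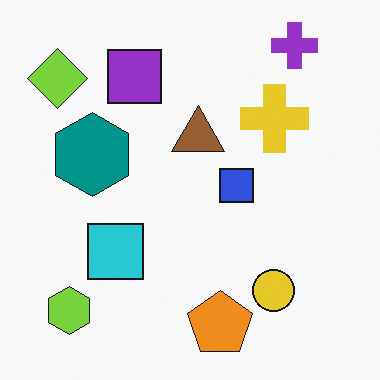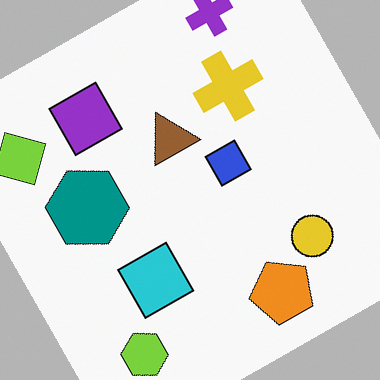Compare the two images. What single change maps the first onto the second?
Rotated counter-clockwise by a moderate amount.

Every shape is tilted by the same angle and the image corners show triangular fill wedges — a whole-image rotation by a non-right angle.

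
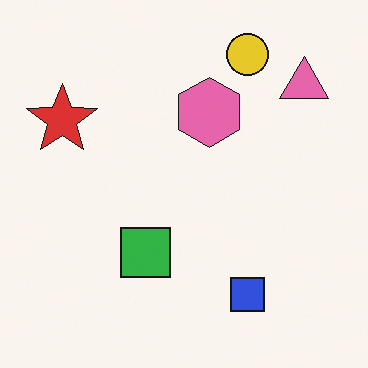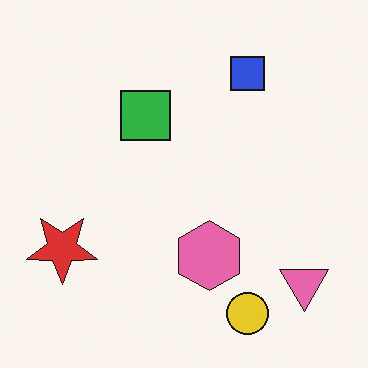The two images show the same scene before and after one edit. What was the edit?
The transformation is: flipped vertically (top ↔ bottom).

The yellow circle is in the top-right of the first image and the bottom-right of the second — shapes on opposite sides of the horizontal midline have swapped in a mirror flip.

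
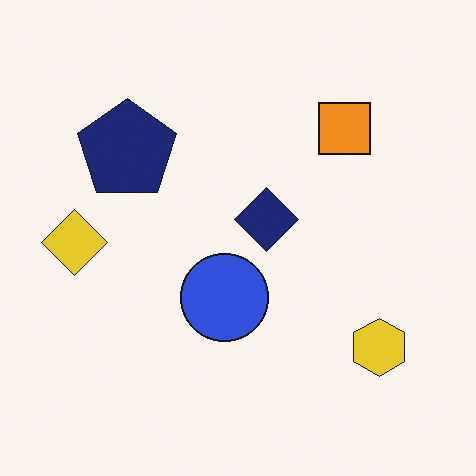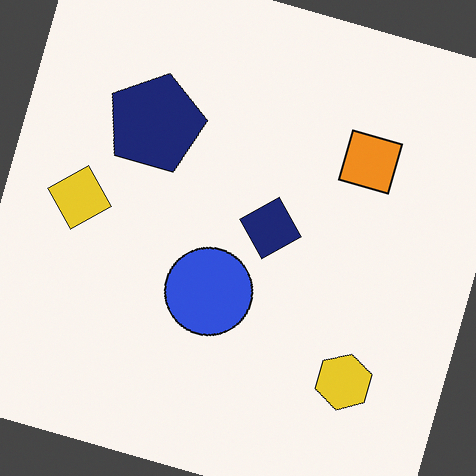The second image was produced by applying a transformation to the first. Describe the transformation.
It was rotated clockwise by a moderate amount.

Every shape is tilted by the same angle and the image corners show triangular fill wedges — a whole-image rotation by a non-right angle.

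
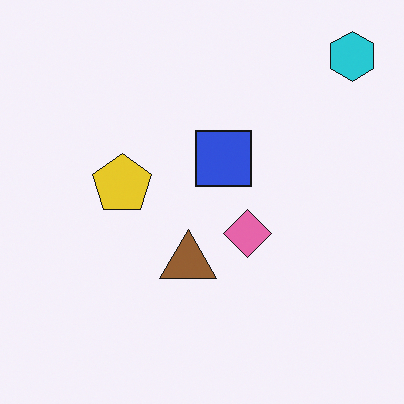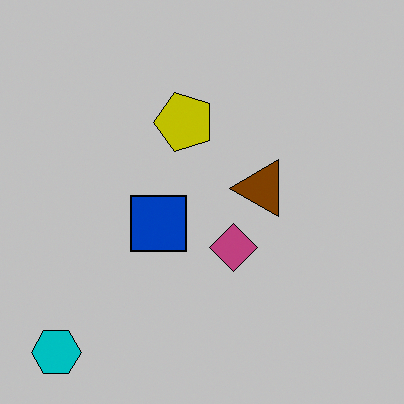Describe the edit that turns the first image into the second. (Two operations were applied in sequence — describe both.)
The image was transposed (reflected across the top-left ↔ bottom-right diagonal), then heavily posterized to just a handful of flat colors.

Shapes have swapped their row and column positions — what was in the top-right is now in the bottom-left — a diagonal reflection. Each flat color has snapped to a coarser quantized level — most visibly, the near-white background has dropped to a flat grey.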